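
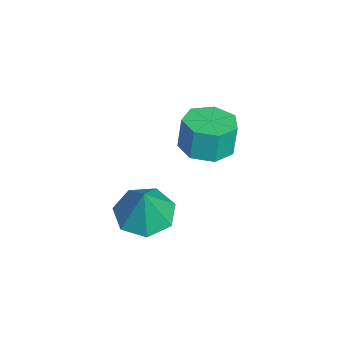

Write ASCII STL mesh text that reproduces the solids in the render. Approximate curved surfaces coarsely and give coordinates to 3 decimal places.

solid 
facet normal -0.349 0.027 -0.937
outer loop
vertex -0.238 -1.335 -0.509
vertex -0.718 -1.993 -0.349
vertex -0.897 -1.188 -0.259
endloop
endfacet
facet normal 0.348 0.835 0.426
outer loop
vertex -0.238 -1.335 -0.509
vertex -0.897 -1.188 -0.259
vertex -0.262 -2.027 0.869
endloop
endfacet
facet normal -0.350 0.027 -0.936
outer loop
vertex -0.897 -1.188 -0.259
vertex -0.718 -1.993 -0.349
vertex -1.421 -1.647 -0.076
endloop
endfacet
facet normal -0.337 0.655 0.677
outer loop
vertex -0.897 -1.188 -0.259
vertex -1.421 -1.647 -0.076
vertex -0.262 -2.027 0.869
endloop
endfacet
facet normal -0.351 0.026 -0.936
outer loop
vertex -1.421 -1.647 -0.076
vertex -0.718 -1.993 -0.349
vertex -1.415 -2.367 -0.098
endloop
endfacet
facet normal -0.637 -0.029 0.770
outer loop
vertex -1.421 -1.647 -0.076
vertex -1.415 -2.367 -0.098
vertex -0.262 -2.027 0.869
endloop
endfacet
facet normal -0.351 0.026 -0.936
outer loop
vertex -1.415 -2.367 -0.098
vertex -0.718 -1.993 -0.349
vertex -0.884 -2.805 -0.309
endloop
endfacet
facet normal -0.326 -0.701 0.635
outer loop
vertex -1.415 -2.367 -0.098
vertex -0.884 -2.805 -0.309
vertex -0.262 -2.027 0.869
endloop
endfacet
facet normal -0.351 0.026 -0.936
outer loop
vertex -0.884 -2.805 -0.309
vertex -0.718 -1.993 -0.349
vertex -0.228 -2.632 -0.55
endloop
endfacet
facet normal 0.362 -0.854 0.373
outer loop
vertex -0.884 -2.805 -0.309
vertex -0.228 -2.632 -0.55
vertex -0.262 -2.027 0.869
endloop
endfacet
facet normal -0.350 0.027 -0.937
outer loop
vertex -0.228 -2.632 -0.55
vertex -0.718 -1.993 -0.349
vertex 0.06 -1.978 -0.639
endloop
endfacet
facet normal 0.909 -0.375 0.182
outer loop
vertex -0.228 -2.632 -0.55
vertex 0.06 -1.978 -0.639
vertex -0.262 -2.027 0.869
endloop
endfacet
facet normal -0.350 0.027 -0.936
outer loop
vertex 0.06 -1.978 -0.639
vertex -0.718 -1.993 -0.349
vertex -0.238 -1.335 -0.509
endloop
endfacet
facet normal 0.903 0.377 0.205
outer loop
vertex 0.06 -1.978 -0.639
vertex -0.238 -1.335 -0.509
vertex -0.262 -2.027 0.869
endloop
endfacet
facet normal 0.076 -0.106 -0.991
outer loop
vertex -2.74 -0.007 -0.316
vertex -3.501 -0.176 -0.356
vertex -3.154 0.521 -0.404
endloop
endfacet
facet normal 0.787 0.616 -0.006
outer loop
vertex -2.74 -0.007 -0.316
vertex -3.154 0.521 -0.404
vertex -2.819 0.104 0.715
endloop
endfacet
facet normal 0.788 0.615 -0.007
outer loop
vertex -2.819 0.104 0.715
vertex -3.154 0.521 -0.404
vertex -3.232 0.632 0.627
endloop
endfacet
facet normal -0.075 0.107 0.991
outer loop
vertex -2.819 0.104 0.715
vertex -3.232 0.632 0.627
vertex -3.579 -0.064 0.676
endloop
endfacet
facet normal 0.076 -0.106 -0.991
outer loop
vertex -3.154 0.521 -0.404
vertex -3.501 -0.176 -0.356
vertex -3.829 0.525 -0.456
endloop
endfacet
facet normal 0.014 0.994 -0.106
outer loop
vertex -3.154 0.521 -0.404
vertex -3.829 0.525 -0.456
vertex -3.232 0.632 0.627
endloop
endfacet
facet normal 0.014 0.994 -0.106
outer loop
vertex -3.232 0.632 0.627
vertex -3.829 0.525 -0.456
vertex -3.907 0.636 0.575
endloop
endfacet
facet normal -0.076 0.108 0.991
outer loop
vertex -3.232 0.632 0.627
vertex -3.907 0.636 0.575
vertex -3.579 -0.064 0.676
endloop
endfacet
facet normal 0.075 -0.106 -0.992
outer loop
vertex -3.829 0.525 -0.456
vertex -3.501 -0.176 -0.356
vertex -4.257 0.001 -0.432
endloop
endfacet
facet normal -0.771 0.624 -0.126
outer loop
vertex -3.829 0.525 -0.456
vertex -4.257 0.001 -0.432
vertex -3.907 0.636 0.575
endloop
endfacet
facet normal -0.771 0.624 -0.126
outer loop
vertex -3.907 0.636 0.575
vertex -4.257 0.001 -0.432
vertex -4.335 0.112 0.599
endloop
endfacet
facet normal -0.076 0.107 0.991
outer loop
vertex -3.907 0.636 0.575
vertex -4.335 0.112 0.599
vertex -3.579 -0.064 0.676
endloop
endfacet
facet normal 0.075 -0.106 -0.992
outer loop
vertex -4.257 0.001 -0.432
vertex -3.501 -0.176 -0.356
vertex -4.115 -0.656 -0.351
endloop
endfacet
facet normal -0.975 -0.217 -0.050
outer loop
vertex -4.257 0.001 -0.432
vertex -4.115 -0.656 -0.351
vertex -4.335 0.112 0.599
endloop
endfacet
facet normal -0.975 -0.216 -0.052
outer loop
vertex -4.335 0.112 0.599
vertex -4.115 -0.656 -0.351
vertex -4.194 -0.545 0.68
endloop
endfacet
facet normal -0.076 0.106 0.991
outer loop
vertex -4.335 0.112 0.599
vertex -4.194 -0.545 0.68
vertex -3.579 -0.064 0.676
endloop
endfacet
facet normal 0.076 -0.107 -0.991
outer loop
vertex -4.115 -0.656 -0.351
vertex -3.501 -0.176 -0.356
vertex -3.511 -0.951 -0.273
endloop
endfacet
facet normal -0.444 -0.894 0.062
outer loop
vertex -4.115 -0.656 -0.351
vertex -3.511 -0.951 -0.273
vertex -4.194 -0.545 0.68
endloop
endfacet
facet normal -0.444 -0.894 0.062
outer loop
vertex -4.194 -0.545 0.68
vertex -3.511 -0.951 -0.273
vertex -3.59 -0.84 0.758
endloop
endfacet
facet normal -0.076 0.106 0.991
outer loop
vertex -4.194 -0.545 0.68
vertex -3.59 -0.84 0.758
vertex -3.579 -0.064 0.676
endloop
endfacet
facet normal 0.077 -0.107 -0.991
outer loop
vertex -3.511 -0.951 -0.273
vertex -3.501 -0.176 -0.356
vertex -2.899 -0.662 -0.257
endloop
endfacet
facet normal 0.421 -0.898 0.129
outer loop
vertex -3.511 -0.951 -0.273
vertex -2.899 -0.662 -0.257
vertex -3.59 -0.84 0.758
endloop
endfacet
facet normal 0.421 -0.898 0.129
outer loop
vertex -3.59 -0.84 0.758
vertex -2.899 -0.662 -0.257
vertex -2.978 -0.551 0.774
endloop
endfacet
facet normal -0.076 0.106 0.991
outer loop
vertex -3.59 -0.84 0.758
vertex -2.978 -0.551 0.774
vertex -3.579 -0.064 0.676
endloop
endfacet
facet normal 0.076 -0.108 -0.991
outer loop
vertex -2.899 -0.662 -0.257
vertex -3.501 -0.176 -0.356
vertex -2.74 -0.007 -0.316
endloop
endfacet
facet normal 0.969 -0.226 0.099
outer loop
vertex -2.899 -0.662 -0.257
vertex -2.74 -0.007 -0.316
vertex -2.978 -0.551 0.774
endloop
endfacet
facet normal 0.969 -0.226 0.099
outer loop
vertex -2.978 -0.551 0.774
vertex -2.74 -0.007 -0.316
vertex -2.819 0.104 0.715
endloop
endfacet
facet normal -0.075 0.107 0.991
outer loop
vertex -2.978 -0.551 0.774
vertex -2.819 0.104 0.715
vertex -3.579 -0.064 0.676
endloop
endfacet

endsolid


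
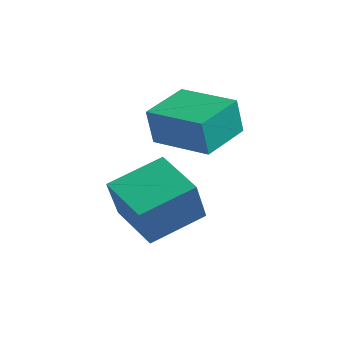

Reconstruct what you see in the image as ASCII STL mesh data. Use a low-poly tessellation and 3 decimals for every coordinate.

solid 
facet normal -0.354 0.436 -0.827
outer loop
vertex 0.448 0.513 0.026
vertex 0.721 2.078 0.735
vertex 1.905 0.536 -0.585
endloop
endfacet
facet normal -0.157 -0.899 -0.408
outer loop
vertex 2.499 -0.198 0.805
vertex 0.448 0.513 0.026
vertex 1.905 0.536 -0.585
endloop
endfacet
facet normal -0.353 0.437 -0.827
outer loop
vertex 1.905 0.536 -0.585
vertex 0.721 2.078 0.735
vertex 2.178 2.101 0.125
endloop
endfacet
facet normal 0.922 0.014 -0.386
outer loop
vertex 2.178 2.101 0.125
vertex 2.499 -0.198 0.805
vertex 1.905 0.536 -0.585
endloop
endfacet
facet normal -0.922 -0.014 0.387
outer loop
vertex 0.448 0.513 0.026
vertex 1.315 1.344 2.125
vertex 0.721 2.078 0.735
endloop
endfacet
facet normal -0.157 -0.899 -0.408
outer loop
vertex 1.042 -0.221 1.415
vertex 0.448 0.513 0.026
vertex 2.499 -0.198 0.805
endloop
endfacet
facet normal -0.922 -0.015 0.387
outer loop
vertex 1.042 -0.221 1.415
vertex 1.315 1.344 2.125
vertex 0.448 0.513 0.026
endloop
endfacet
facet normal 0.157 0.899 0.408
outer loop
vertex 0.721 2.078 0.735
vertex 1.315 1.344 2.125
vertex 2.178 2.101 0.125
endloop
endfacet
facet normal 0.922 0.014 -0.387
outer loop
vertex 2.772 1.367 1.514
vertex 2.499 -0.198 0.805
vertex 2.178 2.101 0.125
endloop
endfacet
facet normal 0.157 0.899 0.408
outer loop
vertex 2.178 2.101 0.125
vertex 1.315 1.344 2.125
vertex 2.772 1.367 1.514
endloop
endfacet
facet normal 0.353 -0.436 0.827
outer loop
vertex 2.772 1.367 1.514
vertex 1.042 -0.221 1.415
vertex 2.499 -0.198 0.805
endloop
endfacet
facet normal 0.354 -0.437 0.827
outer loop
vertex 1.315 1.344 2.125
vertex 1.042 -0.221 1.415
vertex 2.772 1.367 1.514
endloop
endfacet
facet normal -0.956 -0.292 0.024
outer loop
vertex -0.202 1.846 3.201
vertex -0.638 3.31 3.644
vertex -0.331 2.17 2.001
endloop
endfacet
facet normal 0.274 -0.921 -0.278
outer loop
vertex 1.438 2.71 1.956
vertex -0.202 1.846 3.201
vertex -0.331 2.17 2.001
endloop
endfacet
facet normal -0.956 -0.292 0.024
outer loop
vertex -0.331 2.17 2.001
vertex -0.638 3.31 3.644
vertex -0.767 3.634 2.443
endloop
endfacet
facet normal -0.104 0.259 -0.960
outer loop
vertex -0.767 3.634 2.443
vertex 1.438 2.71 1.956
vertex -0.331 2.17 2.001
endloop
endfacet
facet normal 0.104 -0.260 0.960
outer loop
vertex -0.202 1.846 3.201
vertex 1.131 3.85 3.599
vertex -0.638 3.31 3.644
endloop
endfacet
facet normal 0.274 -0.921 -0.278
outer loop
vertex 1.567 2.386 3.157
vertex -0.202 1.846 3.201
vertex 1.438 2.71 1.956
endloop
endfacet
facet normal 0.103 -0.259 0.960
outer loop
vertex 1.567 2.386 3.157
vertex 1.131 3.85 3.599
vertex -0.202 1.846 3.201
endloop
endfacet
facet normal -0.274 0.921 0.278
outer loop
vertex -0.638 3.31 3.644
vertex 1.131 3.85 3.599
vertex -0.767 3.634 2.443
endloop
endfacet
facet normal -0.103 0.260 -0.960
outer loop
vertex 1.002 4.174 2.399
vertex 1.438 2.71 1.956
vertex -0.767 3.634 2.443
endloop
endfacet
facet normal -0.274 0.921 0.278
outer loop
vertex -0.767 3.634 2.443
vertex 1.131 3.85 3.599
vertex 1.002 4.174 2.399
endloop
endfacet
facet normal 0.956 0.292 -0.024
outer loop
vertex 1.002 4.174 2.399
vertex 1.567 2.386 3.157
vertex 1.438 2.71 1.956
endloop
endfacet
facet normal 0.956 0.292 -0.024
outer loop
vertex 1.131 3.85 3.599
vertex 1.567 2.386 3.157
vertex 1.002 4.174 2.399
endloop
endfacet

endsolid


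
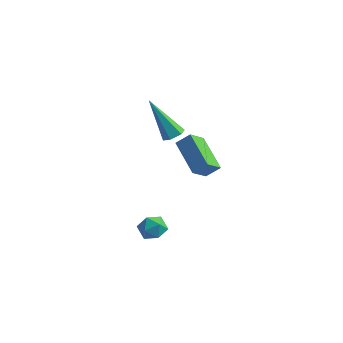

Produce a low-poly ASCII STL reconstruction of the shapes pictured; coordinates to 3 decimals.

solid 
facet normal 0.556 0.001 -0.831
outer loop
vertex 0.319 -0.338 2.483
vertex 0.013 -0.719 2.278
vertex -0.109 -0.21 2.197
endloop
endfacet
facet normal 0.081 0.949 0.304
outer loop
vertex 0.319 -0.338 2.483
vertex -0.109 -0.21 2.197
vertex -1.193 -0.721 4.082
endloop
endfacet
facet normal 0.557 0.001 -0.831
outer loop
vertex -0.109 -0.21 2.197
vertex 0.013 -0.719 2.278
vertex -0.414 -0.591 1.992
endloop
endfacet
facet normal -0.701 0.679 -0.219
outer loop
vertex -0.109 -0.21 2.197
vertex -0.414 -0.591 1.992
vertex -1.193 -0.721 4.082
endloop
endfacet
facet normal 0.557 0.000 -0.831
outer loop
vertex -0.414 -0.591 1.992
vertex 0.013 -0.719 2.278
vertex -0.293 -1.1 2.073
endloop
endfacet
facet normal -0.897 -0.269 -0.351
outer loop
vertex -0.414 -0.591 1.992
vertex -0.293 -1.1 2.073
vertex -1.193 -0.721 4.082
endloop
endfacet
facet normal 0.556 0.001 -0.831
outer loop
vertex -0.293 -1.1 2.073
vertex 0.013 -0.719 2.278
vertex 0.135 -1.228 2.359
endloop
endfacet
facet normal -0.311 -0.950 0.040
outer loop
vertex -0.293 -1.1 2.073
vertex 0.135 -1.228 2.359
vertex -1.193 -0.721 4.082
endloop
endfacet
facet normal 0.556 0.001 -0.831
outer loop
vertex 0.135 -1.228 2.359
vertex 0.013 -0.719 2.278
vertex 0.441 -0.847 2.564
endloop
endfacet
facet normal 0.470 -0.680 0.562
outer loop
vertex 0.135 -1.228 2.359
vertex 0.441 -0.847 2.564
vertex -1.193 -0.721 4.082
endloop
endfacet
facet normal 0.556 0.001 -0.831
outer loop
vertex 0.441 -0.847 2.564
vertex 0.013 -0.719 2.278
vertex 0.319 -0.338 2.483
endloop
endfacet
facet normal 0.666 0.270 0.695
outer loop
vertex 0.441 -0.847 2.564
vertex 0.319 -0.338 2.483
vertex -1.193 -0.721 4.082
endloop
endfacet
facet normal -0.975 0.153 -0.161
outer loop
vertex -0.385 -2.533 -2.902
vertex -0.541 -2.961 -2.364
vertex -0.451 -2.271 -2.251
endloop
endfacet
facet normal -0.592 0.725 -0.352
outer loop
vertex -0.385 -2.533 -2.902
vertex -0.451 -2.271 -2.251
vertex 0.07 -2.048 -2.669
endloop
endfacet
facet normal -0.121 0.520 -0.846
outer loop
vertex -0.385 -2.533 -2.902
vertex 0.07 -2.048 -2.669
vertex 0.302 -2.599 -3.041
endloop
endfacet
facet normal -0.212 -0.179 -0.961
outer loop
vertex -0.385 -2.533 -2.902
vertex 0.302 -2.599 -3.041
vertex -0.075 -3.163 -2.853
endloop
endfacet
facet normal -0.740 -0.406 -0.537
outer loop
vertex -0.385 -2.533 -2.902
vertex -0.075 -3.163 -2.853
vertex -0.541 -2.961 -2.364
endloop
endfacet
facet normal -0.228 0.948 0.221
outer loop
vertex 0.07 -2.048 -2.669
vertex -0.451 -2.271 -2.251
vertex 0.195 -2.177 -1.987
endloop
endfacet
facet normal -0.848 0.024 0.529
outer loop
vertex -0.451 -2.271 -2.251
vertex -0.541 -2.961 -2.364
vertex -0.182 -2.741 -1.799
endloop
endfacet
facet normal -0.467 -0.881 -0.081
outer loop
vertex -0.541 -2.961 -2.364
vertex -0.075 -3.163 -2.853
vertex 0.05 -3.292 -2.171
endloop
endfacet
facet normal 0.388 -0.514 -0.765
outer loop
vertex -0.075 -3.163 -2.853
vertex 0.302 -2.599 -3.041
vertex 0.571 -3.069 -2.589
endloop
endfacet
facet normal 0.534 0.616 -0.579
outer loop
vertex 0.302 -2.599 -3.041
vertex 0.07 -2.048 -2.669
vertex 0.661 -2.379 -2.476
endloop
endfacet
facet normal 0.212 0.179 0.961
outer loop
vertex 0.505 -2.807 -1.938
vertex 0.195 -2.177 -1.987
vertex -0.182 -2.741 -1.799
endloop
endfacet
facet normal 0.121 -0.520 0.846
outer loop
vertex 0.505 -2.807 -1.938
vertex -0.182 -2.741 -1.799
vertex 0.05 -3.292 -2.171
endloop
endfacet
facet normal 0.592 -0.725 0.352
outer loop
vertex 0.505 -2.807 -1.938
vertex 0.05 -3.292 -2.171
vertex 0.571 -3.069 -2.589
endloop
endfacet
facet normal 0.975 -0.153 0.161
outer loop
vertex 0.505 -2.807 -1.938
vertex 0.571 -3.069 -2.589
vertex 0.661 -2.379 -2.476
endloop
endfacet
facet normal 0.740 0.406 0.537
outer loop
vertex 0.505 -2.807 -1.938
vertex 0.661 -2.379 -2.476
vertex 0.195 -2.177 -1.987
endloop
endfacet
facet normal -0.388 0.514 0.765
outer loop
vertex -0.182 -2.741 -1.799
vertex 0.195 -2.177 -1.987
vertex -0.451 -2.271 -2.251
endloop
endfacet
facet normal -0.534 -0.616 0.579
outer loop
vertex 0.05 -3.292 -2.171
vertex -0.182 -2.741 -1.799
vertex -0.541 -2.961 -2.364
endloop
endfacet
facet normal 0.228 -0.948 -0.221
outer loop
vertex 0.571 -3.069 -2.589
vertex 0.05 -3.292 -2.171
vertex -0.075 -3.163 -2.853
endloop
endfacet
facet normal 0.848 -0.024 -0.529
outer loop
vertex 0.661 -2.379 -2.476
vertex 0.571 -3.069 -2.589
vertex 0.302 -2.599 -3.041
endloop
endfacet
facet normal 0.467 0.881 0.081
outer loop
vertex 0.195 -2.177 -1.987
vertex 0.661 -2.379 -2.476
vertex 0.07 -2.048 -2.669
endloop
endfacet
facet normal -0.658 -0.376 -0.653
outer loop
vertex 1.015 -0.895 0.316
vertex -0.365 0.108 1.129
vertex 1.218 -0.06 -0.37
endloop
endfacet
facet normal 0.729 -0.531 -0.431
outer loop
vertex 1.765 0.252 0.171
vertex 1.015 -0.895 0.316
vertex 1.218 -0.06 -0.37
endloop
endfacet
facet normal -0.658 -0.376 -0.653
outer loop
vertex 1.218 -0.06 -0.37
vertex -0.365 0.108 1.129
vertex -0.161 0.943 0.443
endloop
endfacet
facet normal 0.184 0.759 -0.624
outer loop
vertex -0.161 0.943 0.443
vertex 1.765 0.252 0.171
vertex 1.218 -0.06 -0.37
endloop
endfacet
facet normal -0.184 -0.759 0.624
outer loop
vertex 1.015 -0.895 0.316
vertex 0.182 0.42 1.67
vertex -0.365 0.108 1.129
endloop
endfacet
facet normal 0.730 -0.532 -0.430
outer loop
vertex 1.561 -0.583 0.857
vertex 1.015 -0.895 0.316
vertex 1.765 0.252 0.171
endloop
endfacet
facet normal -0.184 -0.759 0.624
outer loop
vertex 1.561 -0.583 0.857
vertex 0.182 0.42 1.67
vertex 1.015 -0.895 0.316
endloop
endfacet
facet normal -0.729 0.532 0.431
outer loop
vertex -0.365 0.108 1.129
vertex 0.182 0.42 1.67
vertex -0.161 0.943 0.443
endloop
endfacet
facet normal 0.184 0.759 -0.624
outer loop
vertex 0.385 1.255 0.984
vertex 1.765 0.252 0.171
vertex -0.161 0.943 0.443
endloop
endfacet
facet normal -0.730 0.531 0.430
outer loop
vertex -0.161 0.943 0.443
vertex 0.182 0.42 1.67
vertex 0.385 1.255 0.984
endloop
endfacet
facet normal 0.658 0.376 0.653
outer loop
vertex 0.385 1.255 0.984
vertex 1.561 -0.583 0.857
vertex 1.765 0.252 0.171
endloop
endfacet
facet normal 0.658 0.376 0.652
outer loop
vertex 0.182 0.42 1.67
vertex 1.561 -0.583 0.857
vertex 0.385 1.255 0.984
endloop
endfacet

endsolid


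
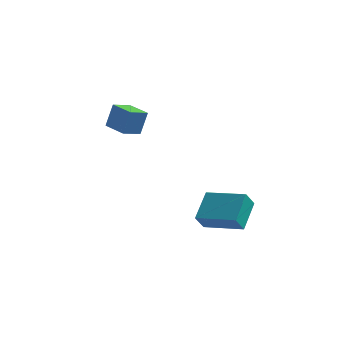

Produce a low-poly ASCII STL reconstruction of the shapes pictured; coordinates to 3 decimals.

solid 
facet normal -0.499 -0.812 0.303
outer loop
vertex -1.516 -0.064 3.431
vertex -2.688 0.68 3.492
vertex -1.791 -0.389 2.108
endloop
endfacet
facet normal 0.844 -0.535 -0.044
outer loop
vertex -1.232 0.52 1.768
vertex -1.516 -0.064 3.431
vertex -1.791 -0.389 2.108
endloop
endfacet
facet normal -0.499 -0.812 0.303
outer loop
vertex -1.791 -0.389 2.108
vertex -2.688 0.68 3.492
vertex -2.963 0.355 2.169
endloop
endfacet
facet normal -0.198 -0.234 -0.952
outer loop
vertex -2.963 0.355 2.169
vertex -1.232 0.52 1.768
vertex -1.791 -0.389 2.108
endloop
endfacet
facet normal 0.198 0.234 0.952
outer loop
vertex -1.516 -0.064 3.431
vertex -2.129 1.589 3.152
vertex -2.688 0.68 3.492
endloop
endfacet
facet normal 0.844 -0.535 -0.044
outer loop
vertex -0.957 0.845 3.091
vertex -1.516 -0.064 3.431
vertex -1.232 0.52 1.768
endloop
endfacet
facet normal 0.198 0.234 0.952
outer loop
vertex -0.957 0.845 3.091
vertex -2.129 1.589 3.152
vertex -1.516 -0.064 3.431
endloop
endfacet
facet normal -0.844 0.535 0.044
outer loop
vertex -2.688 0.68 3.492
vertex -2.129 1.589 3.152
vertex -2.963 0.355 2.169
endloop
endfacet
facet normal -0.198 -0.234 -0.952
outer loop
vertex -2.404 1.264 1.829
vertex -1.232 0.52 1.768
vertex -2.963 0.355 2.169
endloop
endfacet
facet normal -0.844 0.535 0.044
outer loop
vertex -2.963 0.355 2.169
vertex -2.129 1.589 3.152
vertex -2.404 1.264 1.829
endloop
endfacet
facet normal 0.499 0.812 -0.303
outer loop
vertex -2.404 1.264 1.829
vertex -0.957 0.845 3.091
vertex -1.232 0.52 1.768
endloop
endfacet
facet normal 0.499 0.812 -0.303
outer loop
vertex -2.129 1.589 3.152
vertex -0.957 0.845 3.091
vertex -2.404 1.264 1.829
endloop
endfacet
facet normal -0.970 0.169 -0.175
outer loop
vertex 2.655 -2.949 -1.722
vertex 2.73 -1.473 -0.712
vertex 2.904 -2.388 -2.561
endloop
endfacet
facet normal -0.042 -0.825 -0.564
outer loop
vertex 4.97 -2.747 -2.188
vertex 2.655 -2.949 -1.722
vertex 2.904 -2.388 -2.561
endloop
endfacet
facet normal -0.970 0.169 -0.175
outer loop
vertex 2.904 -2.388 -2.561
vertex 2.73 -1.473 -0.712
vertex 2.979 -0.912 -1.551
endloop
endfacet
facet normal 0.240 0.540 -0.807
outer loop
vertex 2.979 -0.912 -1.551
vertex 4.97 -2.747 -2.188
vertex 2.904 -2.388 -2.561
endloop
endfacet
facet normal -0.240 -0.540 0.807
outer loop
vertex 2.655 -2.949 -1.722
vertex 4.796 -1.832 -0.339
vertex 2.73 -1.473 -0.712
endloop
endfacet
facet normal -0.042 -0.825 -0.564
outer loop
vertex 4.721 -3.308 -1.349
vertex 2.655 -2.949 -1.722
vertex 4.97 -2.747 -2.188
endloop
endfacet
facet normal -0.240 -0.540 0.807
outer loop
vertex 4.721 -3.308 -1.349
vertex 4.796 -1.832 -0.339
vertex 2.655 -2.949 -1.722
endloop
endfacet
facet normal 0.042 0.825 0.564
outer loop
vertex 2.73 -1.473 -0.712
vertex 4.796 -1.832 -0.339
vertex 2.979 -0.912 -1.551
endloop
endfacet
facet normal 0.240 0.540 -0.807
outer loop
vertex 5.045 -1.271 -1.178
vertex 4.97 -2.747 -2.188
vertex 2.979 -0.912 -1.551
endloop
endfacet
facet normal 0.042 0.825 0.564
outer loop
vertex 2.979 -0.912 -1.551
vertex 4.796 -1.832 -0.339
vertex 5.045 -1.271 -1.178
endloop
endfacet
facet normal 0.970 -0.169 0.175
outer loop
vertex 5.045 -1.271 -1.178
vertex 4.721 -3.308 -1.349
vertex 4.97 -2.747 -2.188
endloop
endfacet
facet normal 0.970 -0.169 0.175
outer loop
vertex 4.796 -1.832 -0.339
vertex 4.721 -3.308 -1.349
vertex 5.045 -1.271 -1.178
endloop
endfacet

endsolid


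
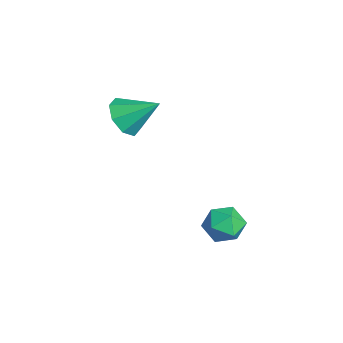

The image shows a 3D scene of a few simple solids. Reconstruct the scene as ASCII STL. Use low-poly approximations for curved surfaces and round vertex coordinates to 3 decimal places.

solid 
facet normal -0.344 -0.733 -0.587
outer loop
vertex -0.406 -1.546 -0.145
vertex -0.922 -1.735 0.394
vertex -0.914 -1.256 -0.209
endloop
endfacet
facet normal 0.487 0.757 -0.436
outer loop
vertex -0.406 -1.546 -0.145
vertex -0.914 -1.256 -0.209
vertex -0.458 -0.745 1.186
endloop
endfacet
facet normal -0.344 -0.733 -0.587
outer loop
vertex -0.914 -1.256 -0.209
vertex -0.922 -1.735 0.394
vertex -1.428 -1.246 0.08
endloop
endfacet
facet normal -0.149 0.943 -0.297
outer loop
vertex -0.914 -1.256 -0.209
vertex -1.428 -1.246 0.08
vertex -0.458 -0.745 1.186
endloop
endfacet
facet normal -0.344 -0.733 -0.587
outer loop
vertex -1.428 -1.246 0.08
vertex -0.922 -1.735 0.394
vertex -1.645 -1.523 0.553
endloop
endfacet
facet normal -0.604 0.777 0.178
outer loop
vertex -1.428 -1.246 0.08
vertex -1.645 -1.523 0.553
vertex -0.458 -0.745 1.186
endloop
endfacet
facet normal -0.344 -0.734 -0.586
outer loop
vertex -1.645 -1.523 0.553
vertex -0.922 -1.735 0.394
vertex -1.439 -1.923 0.933
endloop
endfacet
facet normal -0.611 0.357 0.707
outer loop
vertex -1.645 -1.523 0.553
vertex -1.439 -1.923 0.933
vertex -0.458 -0.745 1.186
endloop
endfacet
facet normal -0.345 -0.733 -0.587
outer loop
vertex -1.439 -1.923 0.933
vertex -0.922 -1.735 0.394
vertex -0.93 -2.214 0.997
endloop
endfacet
facet normal -0.166 -0.073 0.983
outer loop
vertex -1.439 -1.923 0.933
vertex -0.93 -2.214 0.997
vertex -0.458 -0.745 1.186
endloop
endfacet
facet normal -0.344 -0.733 -0.587
outer loop
vertex -0.93 -2.214 0.997
vertex -0.922 -1.735 0.394
vertex -0.417 -2.223 0.708
endloop
endfacet
facet normal 0.471 -0.260 0.843
outer loop
vertex -0.93 -2.214 0.997
vertex -0.417 -2.223 0.708
vertex -0.458 -0.745 1.186
endloop
endfacet
facet normal -0.344 -0.733 -0.586
outer loop
vertex -0.417 -2.223 0.708
vertex -0.922 -1.735 0.394
vertex -0.2 -1.947 0.235
endloop
endfacet
facet normal 0.925 -0.094 0.369
outer loop
vertex -0.417 -2.223 0.708
vertex -0.2 -1.947 0.235
vertex -0.458 -0.745 1.186
endloop
endfacet
facet normal -0.344 -0.733 -0.587
outer loop
vertex -0.2 -1.947 0.235
vertex -0.922 -1.735 0.394
vertex -0.406 -1.546 -0.145
endloop
endfacet
facet normal 0.931 0.327 -0.160
outer loop
vertex -0.2 -1.947 0.235
vertex -0.406 -1.546 -0.145
vertex -0.458 -0.745 1.186
endloop
endfacet
facet normal -0.197 0.100 0.975
outer loop
vertex 2.325 0.876 -1.728
vertex 2.464 0.181 -1.629
vertex 2.99 0.663 -1.572
endloop
endfacet
facet normal 0.061 0.707 0.705
outer loop
vertex 2.325 0.876 -1.728
vertex 2.99 0.663 -1.572
vertex 2.883 1.167 -2.068
endloop
endfacet
facet normal -0.370 0.913 0.174
outer loop
vertex 2.325 0.876 -1.728
vertex 2.883 1.167 -2.068
vertex 2.292 0.997 -2.432
endloop
endfacet
facet normal -0.894 0.432 0.116
outer loop
vertex 2.325 0.876 -1.728
vertex 2.292 0.997 -2.432
vertex 2.033 0.388 -2.161
endloop
endfacet
facet normal -0.788 -0.071 0.611
outer loop
vertex 2.325 0.876 -1.728
vertex 2.033 0.388 -2.161
vertex 2.464 0.181 -1.629
endloop
endfacet
facet normal 0.703 0.569 0.426
outer loop
vertex 2.883 1.167 -2.068
vertex 2.99 0.663 -1.572
vertex 3.367 0.652 -2.179
endloop
endfacet
facet normal 0.286 -0.414 0.864
outer loop
vertex 2.99 0.663 -1.572
vertex 2.464 0.181 -1.629
vertex 3.108 0.043 -1.908
endloop
endfacet
facet normal -0.670 -0.689 0.275
outer loop
vertex 2.464 0.181 -1.629
vertex 2.033 0.388 -2.161
vertex 2.517 -0.127 -2.272
endloop
endfacet
facet normal -0.842 0.124 -0.525
outer loop
vertex 2.033 0.388 -2.161
vertex 2.292 0.997 -2.432
vertex 2.41 0.377 -2.768
endloop
endfacet
facet normal 0.006 0.902 -0.432
outer loop
vertex 2.292 0.997 -2.432
vertex 2.883 1.167 -2.068
vertex 2.936 0.859 -2.711
endloop
endfacet
facet normal 0.894 -0.432 -0.116
outer loop
vertex 3.075 0.164 -2.612
vertex 3.367 0.652 -2.179
vertex 3.108 0.043 -1.908
endloop
endfacet
facet normal 0.370 -0.913 -0.174
outer loop
vertex 3.075 0.164 -2.612
vertex 3.108 0.043 -1.908
vertex 2.517 -0.127 -2.272
endloop
endfacet
facet normal -0.061 -0.707 -0.705
outer loop
vertex 3.075 0.164 -2.612
vertex 2.517 -0.127 -2.272
vertex 2.41 0.377 -2.768
endloop
endfacet
facet normal 0.197 -0.100 -0.975
outer loop
vertex 3.075 0.164 -2.612
vertex 2.41 0.377 -2.768
vertex 2.936 0.859 -2.711
endloop
endfacet
facet normal 0.788 0.071 -0.611
outer loop
vertex 3.075 0.164 -2.612
vertex 2.936 0.859 -2.711
vertex 3.367 0.652 -2.179
endloop
endfacet
facet normal 0.842 -0.124 0.525
outer loop
vertex 3.108 0.043 -1.908
vertex 3.367 0.652 -2.179
vertex 2.99 0.663 -1.572
endloop
endfacet
facet normal -0.006 -0.902 0.432
outer loop
vertex 2.517 -0.127 -2.272
vertex 3.108 0.043 -1.908
vertex 2.464 0.181 -1.629
endloop
endfacet
facet normal -0.703 -0.569 -0.426
outer loop
vertex 2.41 0.377 -2.768
vertex 2.517 -0.127 -2.272
vertex 2.033 0.388 -2.161
endloop
endfacet
facet normal -0.286 0.414 -0.864
outer loop
vertex 2.936 0.859 -2.711
vertex 2.41 0.377 -2.768
vertex 2.292 0.997 -2.432
endloop
endfacet
facet normal 0.670 0.689 -0.275
outer loop
vertex 3.367 0.652 -2.179
vertex 2.936 0.859 -2.711
vertex 2.883 1.167 -2.068
endloop
endfacet

endsolid


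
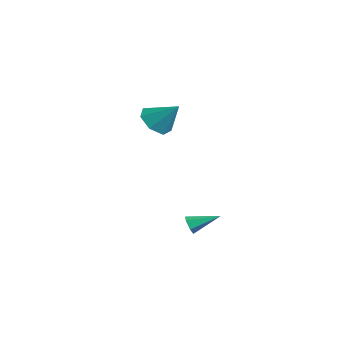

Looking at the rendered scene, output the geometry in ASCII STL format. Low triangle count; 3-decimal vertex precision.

solid 
facet normal -0.579 -0.439 -0.687
outer loop
vertex -0.787 -0.216 1.701
vertex -1.45 0.451 1.834
vertex -0.724 0.451 1.222
endloop
endfacet
facet normal 0.989 -0.135 -0.057
outer loop
vertex -0.787 -0.216 1.701
vertex -0.724 0.451 1.222
vertex -0.53 1.149 2.926
endloop
endfacet
facet normal -0.579 -0.440 -0.687
outer loop
vertex -0.724 0.451 1.222
vertex -1.45 0.451 1.834
vertex -1.208 1.118 1.203
endloop
endfacet
facet normal 0.773 0.552 -0.314
outer loop
vertex -0.724 0.451 1.222
vertex -1.208 1.118 1.203
vertex -0.53 1.149 2.926
endloop
endfacet
facet normal -0.579 -0.440 -0.687
outer loop
vertex -1.208 1.118 1.203
vertex -1.45 0.451 1.834
vertex -1.874 1.283 1.659
endloop
endfacet
facet normal 0.182 0.979 -0.089
outer loop
vertex -1.208 1.118 1.203
vertex -1.874 1.283 1.659
vertex -0.53 1.149 2.926
endloop
endfacet
facet normal -0.579 -0.439 -0.687
outer loop
vertex -1.874 1.283 1.659
vertex -1.45 0.451 1.834
vertex -2.221 0.821 2.247
endloop
endfacet
facet normal -0.340 0.826 0.448
outer loop
vertex -1.874 1.283 1.659
vertex -2.221 0.821 2.247
vertex -0.53 1.149 2.926
endloop
endfacet
facet normal -0.579 -0.439 -0.687
outer loop
vertex -2.221 0.821 2.247
vertex -1.45 0.451 1.834
vertex -1.988 0.08 2.524
endloop
endfacet
facet normal -0.399 0.208 0.893
outer loop
vertex -2.221 0.821 2.247
vertex -1.988 0.08 2.524
vertex -0.53 1.149 2.926
endloop
endfacet
facet normal -0.578 -0.439 -0.687
outer loop
vertex -1.988 0.08 2.524
vertex -1.45 0.451 1.834
vertex -1.349 -0.381 2.281
endloop
endfacet
facet normal 0.050 -0.411 0.910
outer loop
vertex -1.988 0.08 2.524
vertex -1.349 -0.381 2.281
vertex -0.53 1.149 2.926
endloop
endfacet
facet normal -0.580 -0.439 -0.686
outer loop
vertex -1.349 -0.381 2.281
vertex -1.45 0.451 1.834
vertex -0.787 -0.216 1.701
endloop
endfacet
facet normal 0.668 -0.563 0.487
outer loop
vertex -1.349 -0.381 2.281
vertex -0.787 -0.216 1.701
vertex -0.53 1.149 2.926
endloop
endfacet
facet normal -0.402 -0.839 -0.367
outer loop
vertex 0.624 1.276 -4.699
vertex 0.335 1.222 -4.259
vertex 0.142 1.495 -4.671
endloop
endfacet
facet normal 0.219 0.582 -0.783
outer loop
vertex 0.624 1.276 -4.699
vertex 0.142 1.495 -4.671
vertex 0.945 2.498 -3.701
endloop
endfacet
facet normal -0.402 -0.839 -0.367
outer loop
vertex 0.142 1.495 -4.671
vertex 0.335 1.222 -4.259
vertex -0.147 1.441 -4.231
endloop
endfacet
facet normal -0.588 0.754 -0.293
outer loop
vertex 0.142 1.495 -4.671
vertex -0.147 1.441 -4.231
vertex 0.945 2.498 -3.701
endloop
endfacet
facet normal -0.402 -0.838 -0.368
outer loop
vertex -0.147 1.441 -4.231
vertex 0.335 1.222 -4.259
vertex 0.045 1.168 -3.819
endloop
endfacet
facet normal -0.689 0.414 0.595
outer loop
vertex -0.147 1.441 -4.231
vertex 0.045 1.168 -3.819
vertex 0.945 2.498 -3.701
endloop
endfacet
facet normal -0.401 -0.839 -0.367
outer loop
vertex 0.045 1.168 -3.819
vertex 0.335 1.222 -4.259
vertex 0.527 0.95 -3.847
endloop
endfacet
facet normal 0.014 -0.098 0.995
outer loop
vertex 0.045 1.168 -3.819
vertex 0.527 0.95 -3.847
vertex 0.945 2.498 -3.701
endloop
endfacet
facet normal -0.401 -0.839 -0.367
outer loop
vertex 0.527 0.95 -3.847
vertex 0.335 1.222 -4.259
vertex 0.817 1.004 -4.287
endloop
endfacet
facet normal 0.819 -0.269 0.507
outer loop
vertex 0.527 0.95 -3.847
vertex 0.817 1.004 -4.287
vertex 0.945 2.498 -3.701
endloop
endfacet
facet normal -0.401 -0.840 -0.366
outer loop
vertex 0.817 1.004 -4.287
vertex 0.335 1.222 -4.259
vertex 0.624 1.276 -4.699
endloop
endfacet
facet normal 0.921 0.072 -0.384
outer loop
vertex 0.817 1.004 -4.287
vertex 0.624 1.276 -4.699
vertex 0.945 2.498 -3.701
endloop
endfacet

endsolid


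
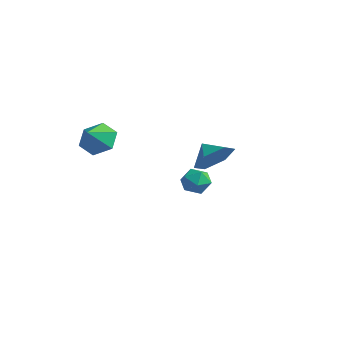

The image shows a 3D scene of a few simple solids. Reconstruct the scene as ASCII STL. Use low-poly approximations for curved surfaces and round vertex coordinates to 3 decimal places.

solid 
facet normal -0.201 0.725 -0.659
outer loop
vertex -2.555 -2.047 1.92
vertex -3.503 -2.048 2.208
vertex -2.849 -1.457 2.659
endloop
endfacet
facet normal 0.879 -0.134 0.457
outer loop
vertex -2.555 -2.047 1.92
vertex -2.849 -1.457 2.659
vertex -3.257 -2.932 3.012
endloop
endfacet
facet normal -0.201 0.725 -0.659
outer loop
vertex -2.849 -1.457 2.659
vertex -3.503 -2.048 2.208
vertex -3.796 -1.458 2.947
endloop
endfacet
facet normal 0.288 0.147 0.946
outer loop
vertex -2.849 -1.457 2.659
vertex -3.796 -1.458 2.947
vertex -3.257 -2.932 3.012
endloop
endfacet
facet normal -0.201 0.725 -0.659
outer loop
vertex -3.796 -1.458 2.947
vertex -3.503 -2.048 2.208
vertex -4.45 -2.049 2.496
endloop
endfacet
facet normal -0.476 -0.136 0.869
outer loop
vertex -3.796 -1.458 2.947
vertex -4.45 -2.049 2.496
vertex -3.257 -2.932 3.012
endloop
endfacet
facet normal -0.201 0.725 -0.659
outer loop
vertex -4.45 -2.049 2.496
vertex -3.503 -2.048 2.208
vertex -4.156 -2.639 1.757
endloop
endfacet
facet normal -0.648 -0.700 0.301
outer loop
vertex -4.45 -2.049 2.496
vertex -4.156 -2.639 1.757
vertex -3.257 -2.932 3.012
endloop
endfacet
facet normal -0.201 0.725 -0.659
outer loop
vertex -4.156 -2.639 1.757
vertex -3.503 -2.048 2.208
vertex -3.209 -2.638 1.469
endloop
endfacet
facet normal -0.056 -0.980 -0.189
outer loop
vertex -4.156 -2.639 1.757
vertex -3.209 -2.638 1.469
vertex -3.257 -2.932 3.012
endloop
endfacet
facet normal -0.201 0.725 -0.659
outer loop
vertex -3.209 -2.638 1.469
vertex -3.503 -2.048 2.208
vertex -2.555 -2.047 1.92
endloop
endfacet
facet normal 0.707 -0.698 -0.111
outer loop
vertex -3.209 -2.638 1.469
vertex -2.555 -2.047 1.92
vertex -3.257 -2.932 3.012
endloop
endfacet
facet normal 0.828 -0.093 -0.552
outer loop
vertex 3.184 -0.73 3.542
vertex 2.595 -0.739 2.66
vertex 2.956 0.18 3.047
endloop
endfacet
facet normal -0.156 0.442 0.884
outer loop
vertex 3.184 -0.73 3.542
vertex 2.956 0.18 3.047
vertex 1.725 -0.641 3.24
endloop
endfacet
facet normal 0.828 -0.093 -0.553
outer loop
vertex 2.956 0.18 3.047
vertex 2.595 -0.739 2.66
vertex 2.367 0.171 2.166
endloop
endfacet
facet normal -0.491 0.811 0.320
outer loop
vertex 2.956 0.18 3.047
vertex 2.367 0.171 2.166
vertex 1.725 -0.641 3.24
endloop
endfacet
facet normal 0.828 -0.093 -0.553
outer loop
vertex 2.367 0.171 2.166
vertex 2.595 -0.739 2.66
vertex 2.006 -0.747 1.779
endloop
endfacet
facet normal -0.880 0.431 -0.200
outer loop
vertex 2.367 0.171 2.166
vertex 2.006 -0.747 1.779
vertex 1.725 -0.641 3.24
endloop
endfacet
facet normal 0.828 -0.093 -0.553
outer loop
vertex 2.006 -0.747 1.779
vertex 2.595 -0.739 2.66
vertex 2.234 -1.657 2.273
endloop
endfacet
facet normal -0.935 -0.319 -0.157
outer loop
vertex 2.006 -0.747 1.779
vertex 2.234 -1.657 2.273
vertex 1.725 -0.641 3.24
endloop
endfacet
facet normal 0.828 -0.093 -0.553
outer loop
vertex 2.234 -1.657 2.273
vertex 2.595 -0.739 2.66
vertex 2.823 -1.648 3.154
endloop
endfacet
facet normal -0.600 -0.689 0.408
outer loop
vertex 2.234 -1.657 2.273
vertex 2.823 -1.648 3.154
vertex 1.725 -0.641 3.24
endloop
endfacet
facet normal 0.828 -0.092 -0.552
outer loop
vertex 2.823 -1.648 3.154
vertex 2.595 -0.739 2.66
vertex 3.184 -0.73 3.542
endloop
endfacet
facet normal -0.211 -0.309 0.927
outer loop
vertex 2.823 -1.648 3.154
vertex 3.184 -0.73 3.542
vertex 1.725 -0.641 3.24
endloop
endfacet
facet normal -0.197 0.971 -0.136
outer loop
vertex -1.483 3.052 -1.994
vertex -2.23 2.949 -1.647
vertex -1.577 3.148 -1.174
endloop
endfacet
facet normal 0.503 0.863 -0.043
outer loop
vertex -1.483 3.052 -1.994
vertex -1.577 3.148 -1.174
vertex -0.913 2.746 -1.472
endloop
endfacet
facet normal 0.726 0.413 -0.550
outer loop
vertex -1.483 3.052 -1.994
vertex -0.913 2.746 -1.472
vertex -1.157 2.3 -2.129
endloop
endfacet
facet normal 0.164 0.243 -0.956
outer loop
vertex -1.483 3.052 -1.994
vertex -1.157 2.3 -2.129
vertex -1.971 2.426 -2.237
endloop
endfacet
facet normal -0.406 0.588 -0.700
outer loop
vertex -1.483 3.052 -1.994
vertex -1.971 2.426 -2.237
vertex -2.23 2.949 -1.647
endloop
endfacet
facet normal 0.595 0.545 0.590
outer loop
vertex -0.913 2.746 -1.472
vertex -1.577 3.148 -1.174
vertex -1.309 2.454 -0.803
endloop
endfacet
facet normal -0.537 0.720 0.439
outer loop
vertex -1.577 3.148 -1.174
vertex -2.23 2.949 -1.647
vertex -2.123 2.58 -0.911
endloop
endfacet
facet normal -0.875 0.101 -0.474
outer loop
vertex -2.23 2.949 -1.647
vertex -1.971 2.426 -2.237
vertex -2.367 2.134 -1.568
endloop
endfacet
facet normal 0.047 -0.457 -0.888
outer loop
vertex -1.971 2.426 -2.237
vertex -1.157 2.3 -2.129
vertex -1.703 1.732 -1.866
endloop
endfacet
facet normal 0.956 -0.183 -0.231
outer loop
vertex -1.157 2.3 -2.129
vertex -0.913 2.746 -1.472
vertex -1.05 1.931 -1.393
endloop
endfacet
facet normal -0.164 -0.243 0.956
outer loop
vertex -1.797 1.828 -1.046
vertex -1.309 2.454 -0.803
vertex -2.123 2.58 -0.911
endloop
endfacet
facet normal -0.726 -0.413 0.550
outer loop
vertex -1.797 1.828 -1.046
vertex -2.123 2.58 -0.911
vertex -2.367 2.134 -1.568
endloop
endfacet
facet normal -0.503 -0.863 0.043
outer loop
vertex -1.797 1.828 -1.046
vertex -2.367 2.134 -1.568
vertex -1.703 1.732 -1.866
endloop
endfacet
facet normal 0.197 -0.971 0.136
outer loop
vertex -1.797 1.828 -1.046
vertex -1.703 1.732 -1.866
vertex -1.05 1.931 -1.393
endloop
endfacet
facet normal 0.406 -0.588 0.700
outer loop
vertex -1.797 1.828 -1.046
vertex -1.05 1.931 -1.393
vertex -1.309 2.454 -0.803
endloop
endfacet
facet normal -0.047 0.457 0.888
outer loop
vertex -2.123 2.58 -0.911
vertex -1.309 2.454 -0.803
vertex -1.577 3.148 -1.174
endloop
endfacet
facet normal -0.956 0.183 0.231
outer loop
vertex -2.367 2.134 -1.568
vertex -2.123 2.58 -0.911
vertex -2.23 2.949 -1.647
endloop
endfacet
facet normal -0.595 -0.545 -0.590
outer loop
vertex -1.703 1.732 -1.866
vertex -2.367 2.134 -1.568
vertex -1.971 2.426 -2.237
endloop
endfacet
facet normal 0.537 -0.720 -0.439
outer loop
vertex -1.05 1.931 -1.393
vertex -1.703 1.732 -1.866
vertex -1.157 2.3 -2.129
endloop
endfacet
facet normal 0.875 -0.101 0.474
outer loop
vertex -1.309 2.454 -0.803
vertex -1.05 1.931 -1.393
vertex -0.913 2.746 -1.472
endloop
endfacet

endsolid


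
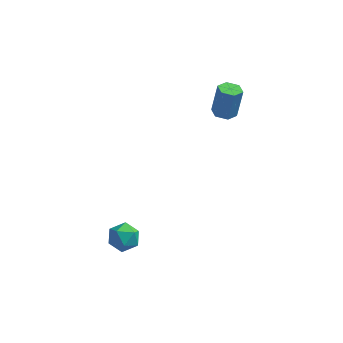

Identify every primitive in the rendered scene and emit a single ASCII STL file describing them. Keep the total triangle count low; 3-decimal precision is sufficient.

solid 
facet normal -0.134 -0.193 -0.972
outer loop
vertex 1.582 3.775 1.41
vertex 1.249 3.261 1.558
vertex 0.958 3.815 1.488
endloop
endfacet
facet normal 0.038 0.979 -0.199
outer loop
vertex 1.582 3.775 1.41
vertex 0.958 3.815 1.488
vertex 1.803 4.093 3.014
endloop
endfacet
facet normal 0.038 0.979 -0.199
outer loop
vertex 1.803 4.093 3.014
vertex 0.958 3.815 1.488
vertex 1.179 4.133 3.092
endloop
endfacet
facet normal 0.134 0.193 0.972
outer loop
vertex 1.803 4.093 3.014
vertex 1.179 4.133 3.092
vertex 1.471 3.579 3.162
endloop
endfacet
facet normal -0.134 -0.193 -0.972
outer loop
vertex 0.958 3.815 1.488
vertex 1.249 3.261 1.558
vertex 0.625 3.301 1.636
endloop
endfacet
facet normal -0.838 0.545 0.007
outer loop
vertex 0.958 3.815 1.488
vertex 0.625 3.301 1.636
vertex 1.179 4.133 3.092
endloop
endfacet
facet normal -0.839 0.544 0.008
outer loop
vertex 1.179 4.133 3.092
vertex 0.625 3.301 1.636
vertex 0.847 3.619 3.24
endloop
endfacet
facet normal 0.134 0.193 0.972
outer loop
vertex 1.179 4.133 3.092
vertex 0.847 3.619 3.24
vertex 1.471 3.579 3.162
endloop
endfacet
facet normal -0.134 -0.193 -0.972
outer loop
vertex 0.625 3.301 1.636
vertex 1.249 3.261 1.558
vertex 0.917 2.747 1.706
endloop
endfacet
facet normal -0.876 -0.435 0.208
outer loop
vertex 0.625 3.301 1.636
vertex 0.917 2.747 1.706
vertex 0.847 3.619 3.24
endloop
endfacet
facet normal -0.877 -0.434 0.207
outer loop
vertex 0.847 3.619 3.24
vertex 0.917 2.747 1.706
vertex 1.138 3.065 3.31
endloop
endfacet
facet normal 0.134 0.193 0.972
outer loop
vertex 0.847 3.619 3.24
vertex 1.138 3.065 3.31
vertex 1.471 3.579 3.162
endloop
endfacet
facet normal -0.134 -0.193 -0.972
outer loop
vertex 0.917 2.747 1.706
vertex 1.249 3.261 1.558
vertex 1.541 2.707 1.628
endloop
endfacet
facet normal -0.038 -0.979 0.199
outer loop
vertex 0.917 2.747 1.706
vertex 1.541 2.707 1.628
vertex 1.138 3.065 3.31
endloop
endfacet
facet normal -0.038 -0.979 0.199
outer loop
vertex 1.138 3.065 3.31
vertex 1.541 2.707 1.628
vertex 1.762 3.025 3.232
endloop
endfacet
facet normal 0.134 0.193 0.972
outer loop
vertex 1.138 3.065 3.31
vertex 1.762 3.025 3.232
vertex 1.471 3.579 3.162
endloop
endfacet
facet normal -0.134 -0.193 -0.972
outer loop
vertex 1.541 2.707 1.628
vertex 1.249 3.261 1.558
vertex 1.873 3.221 1.48
endloop
endfacet
facet normal 0.839 -0.544 -0.008
outer loop
vertex 1.541 2.707 1.628
vertex 1.873 3.221 1.48
vertex 1.762 3.025 3.232
endloop
endfacet
facet normal 0.838 -0.545 -0.008
outer loop
vertex 1.762 3.025 3.232
vertex 1.873 3.221 1.48
vertex 2.095 3.539 3.084
endloop
endfacet
facet normal 0.134 0.193 0.972
outer loop
vertex 1.762 3.025 3.232
vertex 2.095 3.539 3.084
vertex 1.471 3.579 3.162
endloop
endfacet
facet normal -0.134 -0.193 -0.972
outer loop
vertex 1.873 3.221 1.48
vertex 1.249 3.261 1.558
vertex 1.582 3.775 1.41
endloop
endfacet
facet normal 0.877 0.434 -0.207
outer loop
vertex 1.873 3.221 1.48
vertex 1.582 3.775 1.41
vertex 2.095 3.539 3.084
endloop
endfacet
facet normal 0.876 0.436 -0.207
outer loop
vertex 2.095 3.539 3.084
vertex 1.582 3.775 1.41
vertex 1.803 4.093 3.014
endloop
endfacet
facet normal 0.134 0.193 0.972
outer loop
vertex 2.095 3.539 3.084
vertex 1.803 4.093 3.014
vertex 1.471 3.579 3.162
endloop
endfacet
facet normal -0.506 0.802 0.316
outer loop
vertex -2.433 -2.214 -2.847
vertex -2.959 -2.714 -2.42
vertex -2.263 -2.421 -2.05
endloop
endfacet
facet normal 0.183 0.960 0.210
outer loop
vertex -2.433 -2.214 -2.847
vertex -2.263 -2.421 -2.05
vertex -1.647 -2.413 -2.623
endloop
endfacet
facet normal 0.340 0.814 -0.470
outer loop
vertex -2.433 -2.214 -2.847
vertex -1.647 -2.413 -2.623
vertex -1.962 -2.7 -3.348
endloop
endfacet
facet normal -0.251 0.566 -0.785
outer loop
vertex -2.433 -2.214 -2.847
vertex -1.962 -2.7 -3.348
vertex -2.773 -2.886 -3.223
endloop
endfacet
facet normal -0.774 0.559 -0.299
outer loop
vertex -2.433 -2.214 -2.847
vertex -2.773 -2.886 -3.223
vertex -2.959 -2.714 -2.42
endloop
endfacet
facet normal 0.573 0.531 0.624
outer loop
vertex -1.647 -2.413 -2.623
vertex -2.263 -2.421 -2.05
vertex -1.687 -3.034 -2.057
endloop
endfacet
facet normal -0.539 0.276 0.796
outer loop
vertex -2.263 -2.421 -2.05
vertex -2.959 -2.714 -2.42
vertex -2.498 -3.22 -1.932
endloop
endfacet
facet normal -0.973 -0.119 -0.200
outer loop
vertex -2.959 -2.714 -2.42
vertex -2.773 -2.886 -3.223
vertex -2.813 -3.507 -2.657
endloop
endfacet
facet normal -0.127 -0.108 -0.986
outer loop
vertex -2.773 -2.886 -3.223
vertex -1.962 -2.7 -3.348
vertex -2.197 -3.499 -3.23
endloop
endfacet
facet normal 0.828 0.295 -0.477
outer loop
vertex -1.962 -2.7 -3.348
vertex -1.647 -2.413 -2.623
vertex -1.501 -3.206 -2.86
endloop
endfacet
facet normal 0.251 -0.566 0.785
outer loop
vertex -2.027 -3.706 -2.433
vertex -1.687 -3.034 -2.057
vertex -2.498 -3.22 -1.932
endloop
endfacet
facet normal -0.340 -0.814 0.470
outer loop
vertex -2.027 -3.706 -2.433
vertex -2.498 -3.22 -1.932
vertex -2.813 -3.507 -2.657
endloop
endfacet
facet normal -0.183 -0.960 -0.210
outer loop
vertex -2.027 -3.706 -2.433
vertex -2.813 -3.507 -2.657
vertex -2.197 -3.499 -3.23
endloop
endfacet
facet normal 0.506 -0.802 -0.316
outer loop
vertex -2.027 -3.706 -2.433
vertex -2.197 -3.499 -3.23
vertex -1.501 -3.206 -2.86
endloop
endfacet
facet normal 0.774 -0.559 0.299
outer loop
vertex -2.027 -3.706 -2.433
vertex -1.501 -3.206 -2.86
vertex -1.687 -3.034 -2.057
endloop
endfacet
facet normal 0.127 0.108 0.986
outer loop
vertex -2.498 -3.22 -1.932
vertex -1.687 -3.034 -2.057
vertex -2.263 -2.421 -2.05
endloop
endfacet
facet normal -0.828 -0.295 0.477
outer loop
vertex -2.813 -3.507 -2.657
vertex -2.498 -3.22 -1.932
vertex -2.959 -2.714 -2.42
endloop
endfacet
facet normal -0.573 -0.531 -0.624
outer loop
vertex -2.197 -3.499 -3.23
vertex -2.813 -3.507 -2.657
vertex -2.773 -2.886 -3.223
endloop
endfacet
facet normal 0.539 -0.276 -0.796
outer loop
vertex -1.501 -3.206 -2.86
vertex -2.197 -3.499 -3.23
vertex -1.962 -2.7 -3.348
endloop
endfacet
facet normal 0.973 0.119 0.200
outer loop
vertex -1.687 -3.034 -2.057
vertex -1.501 -3.206 -2.86
vertex -1.647 -2.413 -2.623
endloop
endfacet

endsolid


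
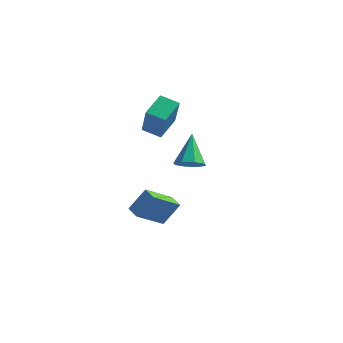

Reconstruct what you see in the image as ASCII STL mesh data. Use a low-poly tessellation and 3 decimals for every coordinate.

solid 
facet normal 0.297 -0.432 -0.852
outer loop
vertex 4.448 0.675 2.402
vertex 3.738 0.489 2.249
vertex 4.175 1.081 2.101
endloop
endfacet
facet normal 0.668 0.678 0.308
outer loop
vertex 4.448 0.675 2.402
vertex 4.175 1.081 2.101
vertex 3.202 1.271 3.791
endloop
endfacet
facet normal 0.296 -0.432 -0.852
outer loop
vertex 4.175 1.081 2.101
vertex 3.738 0.489 2.249
vertex 3.645 1.14 1.887
endloop
endfacet
facet normal 0.126 0.991 -0.039
outer loop
vertex 4.175 1.081 2.101
vertex 3.645 1.14 1.887
vertex 3.202 1.271 3.791
endloop
endfacet
facet normal 0.296 -0.432 -0.852
outer loop
vertex 3.645 1.14 1.887
vertex 3.738 0.489 2.249
vertex 3.17 0.818 1.885
endloop
endfacet
facet normal -0.551 0.814 -0.184
outer loop
vertex 3.645 1.14 1.887
vertex 3.17 0.818 1.885
vertex 3.202 1.271 3.791
endloop
endfacet
facet normal 0.297 -0.431 -0.852
outer loop
vertex 3.17 0.818 1.885
vertex 3.738 0.489 2.249
vertex 3.028 0.303 2.096
endloop
endfacet
facet normal -0.968 0.249 -0.043
outer loop
vertex 3.17 0.818 1.885
vertex 3.028 0.303 2.096
vertex 3.202 1.271 3.791
endloop
endfacet
facet normal 0.297 -0.433 -0.851
outer loop
vertex 3.028 0.303 2.096
vertex 3.738 0.489 2.249
vertex 3.301 -0.102 2.397
endloop
endfacet
facet normal -0.879 -0.369 0.301
outer loop
vertex 3.028 0.303 2.096
vertex 3.301 -0.102 2.397
vertex 3.202 1.271 3.791
endloop
endfacet
facet normal 0.296 -0.432 -0.852
outer loop
vertex 3.301 -0.102 2.397
vertex 3.738 0.489 2.249
vertex 3.831 -0.161 2.611
endloop
endfacet
facet normal -0.338 -0.682 0.648
outer loop
vertex 3.301 -0.102 2.397
vertex 3.831 -0.161 2.611
vertex 3.202 1.271 3.791
endloop
endfacet
facet normal 0.296 -0.432 -0.852
outer loop
vertex 3.831 -0.161 2.611
vertex 3.738 0.489 2.249
vertex 4.306 0.161 2.613
endloop
endfacet
facet normal 0.339 -0.505 0.794
outer loop
vertex 3.831 -0.161 2.611
vertex 4.306 0.161 2.613
vertex 3.202 1.271 3.791
endloop
endfacet
facet normal 0.297 -0.432 -0.852
outer loop
vertex 4.306 0.161 2.613
vertex 3.738 0.489 2.249
vertex 4.448 0.675 2.402
endloop
endfacet
facet normal 0.756 0.059 0.652
outer loop
vertex 4.306 0.161 2.613
vertex 4.448 0.675 2.402
vertex 3.202 1.271 3.791
endloop
endfacet
facet normal -0.904 0.351 0.243
outer loop
vertex -0.293 0.841 -1.702
vertex 0.25 1.412 -0.509
vertex 0.05 2.323 -2.567
endloop
endfacet
facet normal -0.379 -0.399 -0.835
outer loop
vertex 0.81 2.028 -2.771
vertex -0.293 0.841 -1.702
vertex 0.05 2.323 -2.567
endloop
endfacet
facet normal -0.904 0.352 0.244
outer loop
vertex 0.05 2.323 -2.567
vertex 0.25 1.412 -0.509
vertex 0.594 2.894 -1.374
endloop
endfacet
facet normal 0.196 0.847 -0.495
outer loop
vertex 0.594 2.894 -1.374
vertex 0.81 2.028 -2.771
vertex 0.05 2.323 -2.567
endloop
endfacet
facet normal -0.196 -0.847 0.494
outer loop
vertex -0.293 0.841 -1.702
vertex 1.01 1.117 -0.713
vertex 0.25 1.412 -0.509
endloop
endfacet
facet normal -0.379 -0.399 -0.835
outer loop
vertex 0.466 0.546 -1.906
vertex -0.293 0.841 -1.702
vertex 0.81 2.028 -2.771
endloop
endfacet
facet normal -0.196 -0.847 0.495
outer loop
vertex 0.466 0.546 -1.906
vertex 1.01 1.117 -0.713
vertex -0.293 0.841 -1.702
endloop
endfacet
facet normal 0.379 0.399 0.835
outer loop
vertex 0.25 1.412 -0.509
vertex 1.01 1.117 -0.713
vertex 0.594 2.894 -1.374
endloop
endfacet
facet normal 0.196 0.847 -0.495
outer loop
vertex 1.353 2.599 -1.578
vertex 0.81 2.028 -2.771
vertex 0.594 2.894 -1.374
endloop
endfacet
facet normal 0.380 0.399 0.835
outer loop
vertex 0.594 2.894 -1.374
vertex 1.01 1.117 -0.713
vertex 1.353 2.599 -1.578
endloop
endfacet
facet normal 0.904 -0.352 -0.243
outer loop
vertex 1.353 2.599 -1.578
vertex 0.466 0.546 -1.906
vertex 0.81 2.028 -2.771
endloop
endfacet
facet normal 0.904 -0.352 -0.244
outer loop
vertex 1.01 1.117 -0.713
vertex 0.466 0.546 -1.906
vertex 1.353 2.599 -1.578
endloop
endfacet
facet normal -0.858 -0.350 0.376
outer loop
vertex -0.149 1.91 4.199
vertex -0.302 3.093 4.95
vertex -1.182 2.767 2.637
endloop
endfacet
facet normal 0.109 -0.839 -0.532
outer loop
vertex -0.298 3.127 2.25
vertex -0.149 1.91 4.199
vertex -1.182 2.767 2.637
endloop
endfacet
facet normal -0.858 -0.349 0.376
outer loop
vertex -1.182 2.767 2.637
vertex -0.302 3.093 4.95
vertex -1.335 3.95 3.387
endloop
endfacet
facet normal -0.502 0.416 -0.759
outer loop
vertex -1.335 3.95 3.387
vertex -0.298 3.127 2.25
vertex -1.182 2.767 2.637
endloop
endfacet
facet normal 0.502 -0.416 0.758
outer loop
vertex -0.149 1.91 4.199
vertex 0.582 3.453 4.563
vertex -0.302 3.093 4.95
endloop
endfacet
facet normal 0.109 -0.839 -0.532
outer loop
vertex 0.735 2.27 3.813
vertex -0.149 1.91 4.199
vertex -0.298 3.127 2.25
endloop
endfacet
facet normal 0.501 -0.416 0.759
outer loop
vertex 0.735 2.27 3.813
vertex 0.582 3.453 4.563
vertex -0.149 1.91 4.199
endloop
endfacet
facet normal -0.109 0.840 0.532
outer loop
vertex -0.302 3.093 4.95
vertex 0.582 3.453 4.563
vertex -1.335 3.95 3.387
endloop
endfacet
facet normal -0.501 0.417 -0.759
outer loop
vertex -0.451 4.31 3.001
vertex -0.298 3.127 2.25
vertex -1.335 3.95 3.387
endloop
endfacet
facet normal -0.109 0.839 0.533
outer loop
vertex -1.335 3.95 3.387
vertex 0.582 3.453 4.563
vertex -0.451 4.31 3.001
endloop
endfacet
facet normal 0.858 0.349 -0.376
outer loop
vertex -0.451 4.31 3.001
vertex 0.735 2.27 3.813
vertex -0.298 3.127 2.25
endloop
endfacet
facet normal 0.858 0.349 -0.376
outer loop
vertex 0.582 3.453 4.563
vertex 0.735 2.27 3.813
vertex -0.451 4.31 3.001
endloop
endfacet

endsolid


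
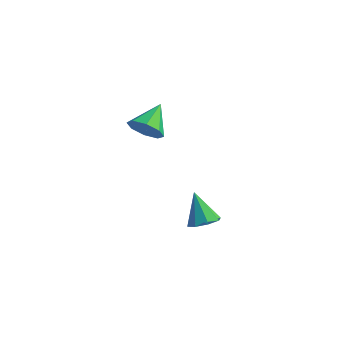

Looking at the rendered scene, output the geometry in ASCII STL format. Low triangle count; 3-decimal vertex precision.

solid 
facet normal 0.061 -0.879 -0.473
outer loop
vertex -2.442 2.199 2.807
vertex -2.847 1.76 3.571
vertex -3.182 2.173 2.76
endloop
endfacet
facet normal 0.007 0.827 -0.563
outer loop
vertex -2.442 2.199 2.807
vertex -3.182 2.173 2.76
vertex -2.953 3.28 4.389
endloop
endfacet
facet normal 0.061 -0.879 -0.473
outer loop
vertex -3.182 2.173 2.76
vertex -2.847 1.76 3.571
vertex -3.727 1.905 3.188
endloop
endfacet
facet normal -0.629 0.681 -0.374
outer loop
vertex -3.182 2.173 2.76
vertex -3.727 1.905 3.188
vertex -2.953 3.28 4.389
endloop
endfacet
facet normal 0.061 -0.879 -0.473
outer loop
vertex -3.727 1.905 3.188
vertex -2.847 1.76 3.571
vertex -3.756 1.552 3.84
endloop
endfacet
facet normal -0.914 0.373 0.161
outer loop
vertex -3.727 1.905 3.188
vertex -3.756 1.552 3.84
vertex -2.953 3.28 4.389
endloop
endfacet
facet normal 0.061 -0.879 -0.473
outer loop
vertex -3.756 1.552 3.84
vertex -2.847 1.76 3.571
vertex -3.253 1.321 4.335
endloop
endfacet
facet normal -0.679 0.084 0.729
outer loop
vertex -3.756 1.552 3.84
vertex -3.253 1.321 4.335
vertex -2.953 3.28 4.389
endloop
endfacet
facet normal 0.060 -0.879 -0.473
outer loop
vertex -3.253 1.321 4.335
vertex -2.847 1.76 3.571
vertex -2.512 1.346 4.382
endloop
endfacet
facet normal -0.063 -0.018 0.998
outer loop
vertex -3.253 1.321 4.335
vertex -2.512 1.346 4.382
vertex -2.953 3.28 4.389
endloop
endfacet
facet normal 0.060 -0.879 -0.474
outer loop
vertex -2.512 1.346 4.382
vertex -2.847 1.76 3.571
vertex -1.968 1.614 3.954
endloop
endfacet
facet normal 0.574 0.128 0.809
outer loop
vertex -2.512 1.346 4.382
vertex -1.968 1.614 3.954
vertex -2.953 3.28 4.389
endloop
endfacet
facet normal 0.060 -0.879 -0.473
outer loop
vertex -1.968 1.614 3.954
vertex -2.847 1.76 3.571
vertex -1.939 1.967 3.302
endloop
endfacet
facet normal 0.858 0.435 0.274
outer loop
vertex -1.968 1.614 3.954
vertex -1.939 1.967 3.302
vertex -2.953 3.28 4.389
endloop
endfacet
facet normal 0.060 -0.879 -0.473
outer loop
vertex -1.939 1.967 3.302
vertex -2.847 1.76 3.571
vertex -2.442 2.199 2.807
endloop
endfacet
facet normal 0.623 0.725 -0.294
outer loop
vertex -1.939 1.967 3.302
vertex -2.442 2.199 2.807
vertex -2.953 3.28 4.389
endloop
endfacet
facet normal 0.479 -0.272 -0.834
outer loop
vertex 3.676 -3.303 3.38
vertex 3.188 -2.866 2.957
vertex 3.872 -2.743 3.31
endloop
endfacet
facet normal 0.556 -0.091 0.826
outer loop
vertex 3.676 -3.303 3.38
vertex 3.872 -2.743 3.31
vertex 2.392 -2.414 4.343
endloop
endfacet
facet normal 0.479 -0.271 -0.835
outer loop
vertex 3.872 -2.743 3.31
vertex 3.188 -2.866 2.957
vertex 3.667 -2.256 3.034
endloop
endfacet
facet normal 0.550 0.575 0.605
outer loop
vertex 3.872 -2.743 3.31
vertex 3.667 -2.256 3.034
vertex 2.392 -2.414 4.343
endloop
endfacet
facet normal 0.480 -0.272 -0.834
outer loop
vertex 3.667 -2.256 3.034
vertex 3.188 -2.866 2.957
vertex 3.182 -2.125 2.712
endloop
endfacet
facet normal 0.112 0.968 0.226
outer loop
vertex 3.667 -2.256 3.034
vertex 3.182 -2.125 2.712
vertex 2.392 -2.414 4.343
endloop
endfacet
facet normal 0.479 -0.272 -0.835
outer loop
vertex 3.182 -2.125 2.712
vertex 3.188 -2.866 2.957
vertex 2.699 -2.429 2.534
endloop
endfacet
facet normal -0.506 0.858 -0.093
outer loop
vertex 3.182 -2.125 2.712
vertex 2.699 -2.429 2.534
vertex 2.392 -2.414 4.343
endloop
endfacet
facet normal 0.479 -0.272 -0.835
outer loop
vertex 2.699 -2.429 2.534
vertex 3.188 -2.866 2.957
vertex 2.503 -2.988 2.604
endloop
endfacet
facet normal -0.937 0.308 -0.162
outer loop
vertex 2.699 -2.429 2.534
vertex 2.503 -2.988 2.604
vertex 2.392 -2.414 4.343
endloop
endfacet
facet normal 0.479 -0.273 -0.835
outer loop
vertex 2.503 -2.988 2.604
vertex 3.188 -2.866 2.957
vertex 2.708 -3.476 2.881
endloop
endfacet
facet normal -0.932 -0.358 0.059
outer loop
vertex 2.503 -2.988 2.604
vertex 2.708 -3.476 2.881
vertex 2.392 -2.414 4.343
endloop
endfacet
facet normal 0.478 -0.272 -0.835
outer loop
vertex 2.708 -3.476 2.881
vertex 3.188 -2.866 2.957
vertex 3.194 -3.606 3.202
endloop
endfacet
facet normal -0.492 -0.752 0.440
outer loop
vertex 2.708 -3.476 2.881
vertex 3.194 -3.606 3.202
vertex 2.392 -2.414 4.343
endloop
endfacet
facet normal 0.479 -0.272 -0.834
outer loop
vertex 3.194 -3.606 3.202
vertex 3.188 -2.866 2.957
vertex 3.676 -3.303 3.38
endloop
endfacet
facet normal 0.124 -0.641 0.757
outer loop
vertex 3.194 -3.606 3.202
vertex 3.676 -3.303 3.38
vertex 2.392 -2.414 4.343
endloop
endfacet

endsolid


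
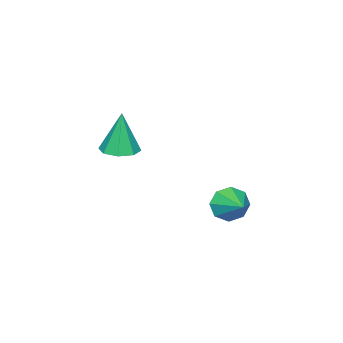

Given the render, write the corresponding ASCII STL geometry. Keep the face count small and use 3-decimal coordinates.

solid 
facet normal 0.036 -0.032 -0.999
outer loop
vertex -0.971 -1.703 1.032
vertex -1.378 -1.05 0.996
vertex -0.628 -1.224 1.029
endloop
endfacet
facet normal 0.743 -0.529 0.410
outer loop
vertex -0.971 -1.703 1.032
vertex -0.628 -1.224 1.029
vertex -1.442 -0.99 2.804
endloop
endfacet
facet normal 0.036 -0.034 -0.999
outer loop
vertex -0.628 -1.224 1.029
vertex -1.378 -1.05 0.996
vertex -0.724 -0.643 1.006
endloop
endfacet
facet normal 0.905 0.165 0.393
outer loop
vertex -0.628 -1.224 1.029
vertex -0.724 -0.643 1.006
vertex -1.442 -0.99 2.804
endloop
endfacet
facet normal 0.035 -0.032 -0.999
outer loop
vertex -0.724 -0.643 1.006
vertex -1.378 -1.05 0.996
vertex -1.203 -0.3 0.978
endloop
endfacet
facet normal 0.529 0.768 0.360
outer loop
vertex -0.724 -0.643 1.006
vertex -1.203 -0.3 0.978
vertex -1.442 -0.99 2.804
endloop
endfacet
facet normal 0.036 -0.032 -0.999
outer loop
vertex -1.203 -0.3 0.978
vertex -1.378 -1.05 0.996
vertex -1.784 -0.397 0.96
endloop
endfacet
facet normal -0.165 0.930 0.330
outer loop
vertex -1.203 -0.3 0.978
vertex -1.784 -0.397 0.96
vertex -1.442 -0.99 2.804
endloop
endfacet
facet normal 0.036 -0.032 -0.999
outer loop
vertex -1.784 -0.397 0.96
vertex -1.378 -1.05 0.996
vertex -2.127 -0.876 0.963
endloop
endfacet
facet normal -0.769 0.553 0.320
outer loop
vertex -1.784 -0.397 0.96
vertex -2.127 -0.876 0.963
vertex -1.442 -0.99 2.804
endloop
endfacet
facet normal 0.036 -0.034 -0.999
outer loop
vertex -2.127 -0.876 0.963
vertex -1.378 -1.05 0.996
vertex -2.031 -1.457 0.986
endloop
endfacet
facet normal -0.931 -0.140 0.338
outer loop
vertex -2.127 -0.876 0.963
vertex -2.031 -1.457 0.986
vertex -1.442 -0.99 2.804
endloop
endfacet
facet normal 0.036 -0.034 -0.999
outer loop
vertex -2.031 -1.457 0.986
vertex -1.378 -1.05 0.996
vertex -1.552 -1.8 1.015
endloop
endfacet
facet normal -0.555 -0.744 0.371
outer loop
vertex -2.031 -1.457 0.986
vertex -1.552 -1.8 1.015
vertex -1.442 -0.99 2.804
endloop
endfacet
facet normal 0.035 -0.033 -0.999
outer loop
vertex -1.552 -1.8 1.015
vertex -1.378 -1.05 0.996
vertex -0.971 -1.703 1.032
endloop
endfacet
facet normal 0.139 -0.905 0.401
outer loop
vertex -1.552 -1.8 1.015
vertex -0.971 -1.703 1.032
vertex -1.442 -0.99 2.804
endloop
endfacet
facet normal -0.515 -0.790 -0.333
outer loop
vertex -1.943 2.748 -0.309
vertex -2.191 3.166 -0.918
vertex -1.577 2.707 -0.778
endloop
endfacet
facet normal 0.776 -0.133 0.617
outer loop
vertex -1.943 2.748 -0.309
vertex -1.577 2.707 -0.778
vertex -1.549 4.154 -0.502
endloop
endfacet
facet normal -0.515 -0.790 -0.333
outer loop
vertex -1.577 2.707 -0.778
vertex -2.191 3.166 -0.918
vertex -1.57 2.935 -1.33
endloop
endfacet
facet normal 1.000 -0.020 0.004
outer loop
vertex -1.577 2.707 -0.778
vertex -1.57 2.935 -1.33
vertex -1.549 4.154 -0.502
endloop
endfacet
facet normal -0.515 -0.790 -0.333
outer loop
vertex -1.57 2.935 -1.33
vertex -2.191 3.166 -0.918
vertex -1.928 3.299 -1.64
endloop
endfacet
facet normal 0.788 0.336 -0.515
outer loop
vertex -1.57 2.935 -1.33
vertex -1.928 3.299 -1.64
vertex -1.549 4.154 -0.502
endloop
endfacet
facet normal -0.514 -0.790 -0.333
outer loop
vertex -1.928 3.299 -1.64
vertex -2.191 3.166 -0.918
vertex -2.44 3.585 -1.528
endloop
endfacet
facet normal 0.267 0.726 -0.634
outer loop
vertex -1.928 3.299 -1.64
vertex -2.44 3.585 -1.528
vertex -1.549 4.154 -0.502
endloop
endfacet
facet normal -0.514 -0.790 -0.333
outer loop
vertex -2.44 3.585 -1.528
vertex -2.191 3.166 -0.918
vertex -2.806 3.625 -1.058
endloop
endfacet
facet normal -0.263 0.922 -0.283
outer loop
vertex -2.44 3.585 -1.528
vertex -2.806 3.625 -1.058
vertex -1.549 4.154 -0.502
endloop
endfacet
facet normal -0.514 -0.790 -0.333
outer loop
vertex -2.806 3.625 -1.058
vertex -2.191 3.166 -0.918
vertex -2.813 3.397 -0.506
endloop
endfacet
facet normal -0.486 0.810 0.328
outer loop
vertex -2.806 3.625 -1.058
vertex -2.813 3.397 -0.506
vertex -1.549 4.154 -0.502
endloop
endfacet
facet normal -0.514 -0.790 -0.334
outer loop
vertex -2.813 3.397 -0.506
vertex -2.191 3.166 -0.918
vertex -2.455 3.033 -0.196
endloop
endfacet
facet normal -0.274 0.453 0.848
outer loop
vertex -2.813 3.397 -0.506
vertex -2.455 3.033 -0.196
vertex -1.549 4.154 -0.502
endloop
endfacet
facet normal -0.514 -0.791 -0.333
outer loop
vertex -2.455 3.033 -0.196
vertex -2.191 3.166 -0.918
vertex -1.943 2.748 -0.309
endloop
endfacet
facet normal 0.248 0.063 0.967
outer loop
vertex -2.455 3.033 -0.196
vertex -1.943 2.748 -0.309
vertex -1.549 4.154 -0.502
endloop
endfacet

endsolid


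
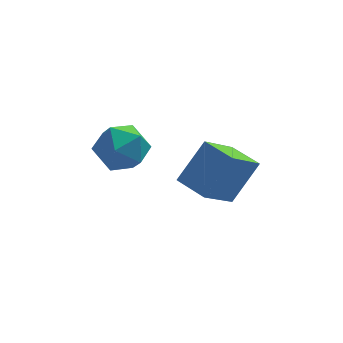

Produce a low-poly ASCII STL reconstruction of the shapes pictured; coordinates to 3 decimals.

solid 
facet normal -0.806 0.306 0.507
outer loop
vertex -3.968 3.39 -3.072
vertex -3.246 3.756 -2.146
vertex -3.523 4.537 -3.056
endloop
endfacet
facet normal -0.913 0.357 -0.196
outer loop
vertex -3.968 3.39 -3.072
vertex -3.523 4.537 -3.056
vertex -3.546 3.901 -4.109
endloop
endfacet
facet normal -0.827 -0.291 -0.480
outer loop
vertex -3.968 3.39 -3.072
vertex -3.546 3.901 -4.109
vertex -3.283 2.727 -3.85
endloop
endfacet
facet normal -0.666 -0.744 0.048
outer loop
vertex -3.968 3.39 -3.072
vertex -3.283 2.727 -3.85
vertex -3.097 2.638 -2.637
endloop
endfacet
facet normal -0.653 -0.376 0.658
outer loop
vertex -3.968 3.39 -3.072
vertex -3.097 2.638 -2.637
vertex -3.246 3.756 -2.146
endloop
endfacet
facet normal -0.409 0.785 -0.465
outer loop
vertex -3.546 3.901 -4.109
vertex -3.523 4.537 -3.056
vertex -2.563 4.582 -3.823
endloop
endfacet
facet normal -0.235 0.701 0.673
outer loop
vertex -3.523 4.537 -3.056
vertex -3.246 3.756 -2.146
vertex -2.377 4.493 -2.61
endloop
endfacet
facet normal 0.011 -0.401 0.916
outer loop
vertex -3.246 3.756 -2.146
vertex -3.097 2.638 -2.637
vertex -2.114 3.319 -2.351
endloop
endfacet
facet normal -0.010 -0.997 -0.072
outer loop
vertex -3.097 2.638 -2.637
vertex -3.283 2.727 -3.85
vertex -2.137 2.683 -3.404
endloop
endfacet
facet normal -0.270 -0.265 -0.926
outer loop
vertex -3.283 2.727 -3.85
vertex -3.546 3.901 -4.109
vertex -2.414 3.464 -4.314
endloop
endfacet
facet normal 0.666 0.744 -0.048
outer loop
vertex -1.692 3.83 -3.388
vertex -2.563 4.582 -3.823
vertex -2.377 4.493 -2.61
endloop
endfacet
facet normal 0.827 0.291 0.480
outer loop
vertex -1.692 3.83 -3.388
vertex -2.377 4.493 -2.61
vertex -2.114 3.319 -2.351
endloop
endfacet
facet normal 0.913 -0.357 0.196
outer loop
vertex -1.692 3.83 -3.388
vertex -2.114 3.319 -2.351
vertex -2.137 2.683 -3.404
endloop
endfacet
facet normal 0.806 -0.306 -0.507
outer loop
vertex -1.692 3.83 -3.388
vertex -2.137 2.683 -3.404
vertex -2.414 3.464 -4.314
endloop
endfacet
facet normal 0.653 0.376 -0.658
outer loop
vertex -1.692 3.83 -3.388
vertex -2.414 3.464 -4.314
vertex -2.563 4.582 -3.823
endloop
endfacet
facet normal 0.010 0.997 0.072
outer loop
vertex -2.377 4.493 -2.61
vertex -2.563 4.582 -3.823
vertex -3.523 4.537 -3.056
endloop
endfacet
facet normal 0.270 0.265 0.926
outer loop
vertex -2.114 3.319 -2.351
vertex -2.377 4.493 -2.61
vertex -3.246 3.756 -2.146
endloop
endfacet
facet normal 0.409 -0.785 0.465
outer loop
vertex -2.137 2.683 -3.404
vertex -2.114 3.319 -2.351
vertex -3.097 2.638 -2.637
endloop
endfacet
facet normal 0.235 -0.701 -0.673
outer loop
vertex -2.414 3.464 -4.314
vertex -2.137 2.683 -3.404
vertex -3.283 2.727 -3.85
endloop
endfacet
facet normal -0.011 0.401 -0.916
outer loop
vertex -2.563 4.582 -3.823
vertex -2.414 3.464 -4.314
vertex -3.546 3.901 -4.109
endloop
endfacet
facet normal -0.522 -0.351 -0.777
outer loop
vertex 0.129 0.728 -3.929
vertex -0.831 1.817 -3.776
vertex 1.27 1.916 -5.232
endloop
endfacet
facet normal 0.657 -0.746 -0.105
outer loop
vertex 2.351 2.643 -3.624
vertex 0.129 0.728 -3.929
vertex 1.27 1.916 -5.232
endloop
endfacet
facet normal -0.522 -0.352 -0.777
outer loop
vertex 1.27 1.916 -5.232
vertex -0.831 1.817 -3.776
vertex 0.31 3.005 -5.08
endloop
endfacet
facet normal 0.543 0.565 -0.621
outer loop
vertex 0.31 3.005 -5.08
vertex 2.351 2.643 -3.624
vertex 1.27 1.916 -5.232
endloop
endfacet
facet normal -0.543 -0.566 0.621
outer loop
vertex 0.129 0.728 -3.929
vertex 0.25 2.544 -2.168
vertex -0.831 1.817 -3.776
endloop
endfacet
facet normal 0.657 -0.746 -0.105
outer loop
vertex 1.21 1.455 -2.32
vertex 0.129 0.728 -3.929
vertex 2.351 2.643 -3.624
endloop
endfacet
facet normal -0.543 -0.566 0.621
outer loop
vertex 1.21 1.455 -2.32
vertex 0.25 2.544 -2.168
vertex 0.129 0.728 -3.929
endloop
endfacet
facet normal -0.657 0.746 0.105
outer loop
vertex -0.831 1.817 -3.776
vertex 0.25 2.544 -2.168
vertex 0.31 3.005 -5.08
endloop
endfacet
facet normal 0.543 0.566 -0.620
outer loop
vertex 1.391 3.732 -3.471
vertex 2.351 2.643 -3.624
vertex 0.31 3.005 -5.08
endloop
endfacet
facet normal -0.657 0.746 0.105
outer loop
vertex 0.31 3.005 -5.08
vertex 0.25 2.544 -2.168
vertex 1.391 3.732 -3.471
endloop
endfacet
facet normal 0.522 0.351 0.777
outer loop
vertex 1.391 3.732 -3.471
vertex 1.21 1.455 -2.32
vertex 2.351 2.643 -3.624
endloop
endfacet
facet normal 0.522 0.351 0.777
outer loop
vertex 0.25 2.544 -2.168
vertex 1.21 1.455 -2.32
vertex 1.391 3.732 -3.471
endloop
endfacet

endsolid


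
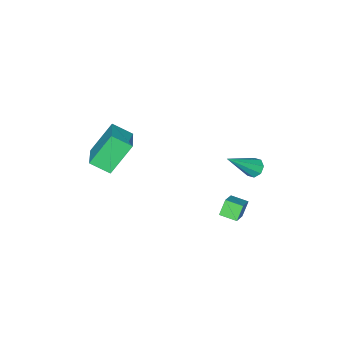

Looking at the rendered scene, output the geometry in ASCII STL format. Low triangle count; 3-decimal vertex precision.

solid 
facet normal -0.574 0.202 0.793
outer loop
vertex 0.162 -1.956 -0.572
vertex -0.355 -1.08 -1.17
vertex -0.993 -3.023 -1.136
endloop
endfacet
facet normal 0.438 -0.742 0.507
outer loop
vertex 0.135 -3.42 -2.69
vertex 0.162 -1.956 -0.572
vertex -0.993 -3.023 -1.136
endloop
endfacet
facet normal -0.575 0.203 0.792
outer loop
vertex -0.993 -3.023 -1.136
vertex -0.355 -1.08 -1.17
vertex -1.509 -2.147 -1.735
endloop
endfacet
facet normal -0.691 -0.639 -0.339
outer loop
vertex -1.509 -2.147 -1.735
vertex 0.135 -3.42 -2.69
vertex -0.993 -3.023 -1.136
endloop
endfacet
facet normal 0.691 0.639 0.338
outer loop
vertex 0.162 -1.956 -0.572
vertex 0.773 -1.477 -2.724
vertex -0.355 -1.08 -1.17
endloop
endfacet
facet normal 0.438 -0.742 0.507
outer loop
vertex 1.289 -2.353 -2.125
vertex 0.162 -1.956 -0.572
vertex 0.135 -3.42 -2.69
endloop
endfacet
facet normal 0.691 0.639 0.338
outer loop
vertex 1.289 -2.353 -2.125
vertex 0.773 -1.477 -2.724
vertex 0.162 -1.956 -0.572
endloop
endfacet
facet normal -0.438 0.742 -0.507
outer loop
vertex -0.355 -1.08 -1.17
vertex 0.773 -1.477 -2.724
vertex -1.509 -2.147 -1.735
endloop
endfacet
facet normal -0.691 -0.639 -0.338
outer loop
vertex -0.382 -2.544 -3.288
vertex 0.135 -3.42 -2.69
vertex -1.509 -2.147 -1.735
endloop
endfacet
facet normal -0.438 0.742 -0.507
outer loop
vertex -1.509 -2.147 -1.735
vertex 0.773 -1.477 -2.724
vertex -0.382 -2.544 -3.288
endloop
endfacet
facet normal 0.575 -0.202 -0.793
outer loop
vertex -0.382 -2.544 -3.288
vertex 1.289 -2.353 -2.125
vertex 0.135 -3.42 -2.69
endloop
endfacet
facet normal 0.575 -0.203 -0.793
outer loop
vertex 0.773 -1.477 -2.724
vertex 1.289 -2.353 -2.125
vertex -0.382 -2.544 -3.288
endloop
endfacet
facet normal -0.689 0.222 -0.690
outer loop
vertex -3.727 3.567 -3.011
vertex -4.103 3.255 -2.736
vertex -3.946 3.793 -2.72
endloop
endfacet
facet normal 0.662 0.745 -0.080
outer loop
vertex -3.727 3.567 -3.011
vertex -3.946 3.793 -2.72
vertex -2.637 2.785 -1.264
endloop
endfacet
facet normal -0.688 0.221 -0.691
outer loop
vertex -3.946 3.793 -2.72
vertex -4.103 3.255 -2.736
vertex -4.257 3.704 -2.439
endloop
endfacet
facet normal 0.164 0.874 0.458
outer loop
vertex -3.946 3.793 -2.72
vertex -4.257 3.704 -2.439
vertex -2.637 2.785 -1.264
endloop
endfacet
facet normal -0.688 0.222 -0.691
outer loop
vertex -4.257 3.704 -2.439
vertex -4.103 3.255 -2.736
vertex -4.478 3.352 -2.332
endloop
endfacet
facet normal -0.335 0.460 0.822
outer loop
vertex -4.257 3.704 -2.439
vertex -4.478 3.352 -2.332
vertex -2.637 2.785 -1.264
endloop
endfacet
facet normal -0.688 0.220 -0.691
outer loop
vertex -4.478 3.352 -2.332
vertex -4.103 3.255 -2.736
vertex -4.478 2.944 -2.462
endloop
endfacet
facet normal -0.543 -0.255 0.800
outer loop
vertex -4.478 3.352 -2.332
vertex -4.478 2.944 -2.462
vertex -2.637 2.785 -1.264
endloop
endfacet
facet normal -0.689 0.222 -0.690
outer loop
vertex -4.478 2.944 -2.462
vertex -4.103 3.255 -2.736
vertex -4.259 2.718 -2.753
endloop
endfacet
facet normal -0.337 -0.849 0.406
outer loop
vertex -4.478 2.944 -2.462
vertex -4.259 2.718 -2.753
vertex -2.637 2.785 -1.264
endloop
endfacet
facet normal -0.688 0.222 -0.691
outer loop
vertex -4.259 2.718 -2.753
vertex -4.103 3.255 -2.736
vertex -3.948 2.807 -3.034
endloop
endfacet
facet normal 0.161 -0.978 -0.131
outer loop
vertex -4.259 2.718 -2.753
vertex -3.948 2.807 -3.034
vertex -2.637 2.785 -1.264
endloop
endfacet
facet normal -0.688 0.222 -0.691
outer loop
vertex -3.948 2.807 -3.034
vertex -4.103 3.255 -2.736
vertex -3.727 3.159 -3.141
endloop
endfacet
facet normal 0.660 -0.565 -0.496
outer loop
vertex -3.948 2.807 -3.034
vertex -3.727 3.159 -3.141
vertex -2.637 2.785 -1.264
endloop
endfacet
facet normal -0.688 0.220 -0.691
outer loop
vertex -3.727 3.159 -3.141
vertex -4.103 3.255 -2.736
vertex -3.727 3.567 -3.011
endloop
endfacet
facet normal 0.868 0.151 -0.474
outer loop
vertex -3.727 3.159 -3.141
vertex -3.727 3.567 -3.011
vertex -2.637 2.785 -1.264
endloop
endfacet
facet normal -0.752 -0.362 -0.551
outer loop
vertex -2.543 3.159 -3.812
vertex -2.842 3.986 -3.947
vertex -2.038 3.222 -4.542
endloop
endfacet
facet normal 0.336 -0.930 0.152
outer loop
vertex -1.098 3.674 -3.853
vertex -2.543 3.159 -3.812
vertex -2.038 3.222 -4.542
endloop
endfacet
facet normal -0.752 -0.362 -0.551
outer loop
vertex -2.038 3.222 -4.542
vertex -2.842 3.986 -3.947
vertex -2.337 4.049 -4.677
endloop
endfacet
facet normal 0.567 0.071 -0.820
outer loop
vertex -2.337 4.049 -4.677
vertex -1.098 3.674 -3.853
vertex -2.038 3.222 -4.542
endloop
endfacet
facet normal -0.567 -0.071 0.820
outer loop
vertex -2.543 3.159 -3.812
vertex -1.902 4.438 -3.258
vertex -2.842 3.986 -3.947
endloop
endfacet
facet normal 0.336 -0.930 0.152
outer loop
vertex -1.603 3.611 -3.123
vertex -2.543 3.159 -3.812
vertex -1.098 3.674 -3.853
endloop
endfacet
facet normal -0.567 -0.071 0.820
outer loop
vertex -1.603 3.611 -3.123
vertex -1.902 4.438 -3.258
vertex -2.543 3.159 -3.812
endloop
endfacet
facet normal -0.336 0.930 -0.152
outer loop
vertex -2.842 3.986 -3.947
vertex -1.902 4.438 -3.258
vertex -2.337 4.049 -4.677
endloop
endfacet
facet normal 0.567 0.071 -0.820
outer loop
vertex -1.397 4.501 -3.988
vertex -1.098 3.674 -3.853
vertex -2.337 4.049 -4.677
endloop
endfacet
facet normal -0.336 0.930 -0.152
outer loop
vertex -2.337 4.049 -4.677
vertex -1.902 4.438 -3.258
vertex -1.397 4.501 -3.988
endloop
endfacet
facet normal 0.752 0.362 0.551
outer loop
vertex -1.397 4.501 -3.988
vertex -1.603 3.611 -3.123
vertex -1.098 3.674 -3.853
endloop
endfacet
facet normal 0.752 0.362 0.551
outer loop
vertex -1.902 4.438 -3.258
vertex -1.603 3.611 -3.123
vertex -1.397 4.501 -3.988
endloop
endfacet

endsolid
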